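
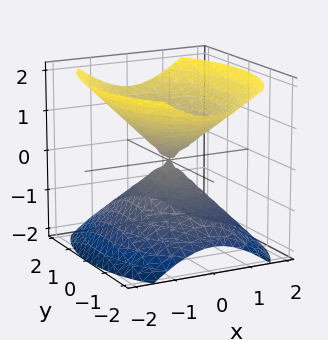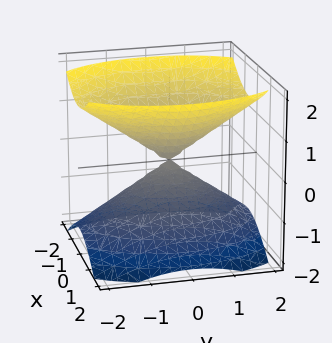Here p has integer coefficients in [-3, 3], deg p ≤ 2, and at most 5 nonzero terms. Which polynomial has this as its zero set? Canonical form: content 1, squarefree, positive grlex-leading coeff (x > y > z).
1. I count 2 distinct pieces. Treating them together as one polynomial.
2. Degree: a double cone through the origin; a quadric, so deg p = 2.
3. Symmetries: mirror symmetry x ↦ −x ⇒ only even powers of x; mirror symmetry y ↦ −y ⇒ only even powers of y; mirror symmetry z ↦ −z ⇒ only even powers of z.
4. Observable constraints: it crosses the z-axis at the gridline z = 0; one x-axis crossing is at x = 0.
5. Assembling these constraints gives the stated polynomial.

2*x^2 + y^2 - 2*z^2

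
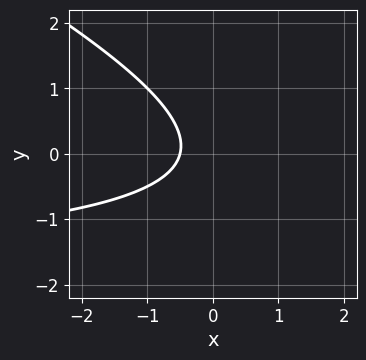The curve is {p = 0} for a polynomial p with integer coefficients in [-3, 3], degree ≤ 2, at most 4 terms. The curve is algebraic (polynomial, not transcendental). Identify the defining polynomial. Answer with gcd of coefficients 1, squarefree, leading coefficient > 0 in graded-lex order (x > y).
(a) Degree: the shape is more complex than any degree-1 curve, so deg p = 2.
(b) Observable constraints: it misses every integer gridline on the y-axis.
(c) The integer polynomial consistent with all of this is the stated p.

x*y + 2*y^2 + 2*x + 1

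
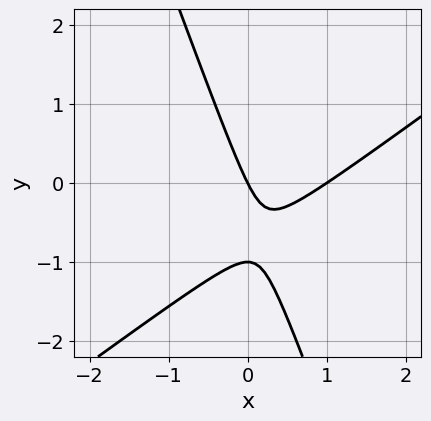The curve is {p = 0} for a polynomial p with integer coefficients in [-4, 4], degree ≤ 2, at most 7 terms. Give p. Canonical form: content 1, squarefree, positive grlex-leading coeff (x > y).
Degree: a generic line meets the curve in up to 2 points, so deg p = 2.
Checking where it meets the axes: the y-axis gridline crossings are at y ∈ {-1, 0}; the x-axis gridline crossings are at x ∈ {0, 1}.
Assembling these constraints gives the stated polynomial.

2*x^2 - 2*x*y - y^2 - 2*x - y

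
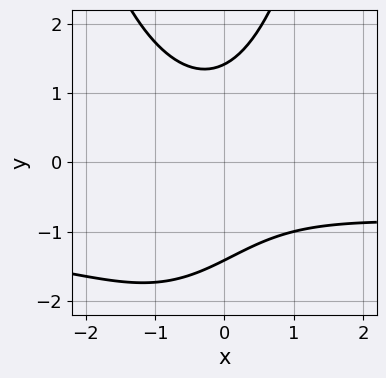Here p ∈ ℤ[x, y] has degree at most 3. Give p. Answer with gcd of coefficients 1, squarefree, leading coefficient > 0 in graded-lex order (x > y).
deg p = 3. The shape is more complex than any degree-2 curve.
Observable constraints: it misses every integer gridline on the x-axis.
Together with the visible shape, these determine p as stated.

x^2*y + x^2 + x*y - y^2 + 2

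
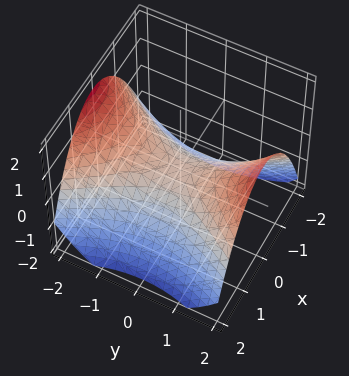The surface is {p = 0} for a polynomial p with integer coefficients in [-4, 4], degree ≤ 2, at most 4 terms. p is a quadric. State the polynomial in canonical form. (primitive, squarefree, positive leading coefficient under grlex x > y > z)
1. deg p = 2. A saddle surface; a quadric.
2. Symmetries: the y ↦ −y reflection is a symmetry, so y appears only in even powers; mirror symmetry x ↦ −x ⇒ only even powers of x.
3. Against the integer gridlines: it crosses the y-axis at the gridline y = 0; it crosses the x-axis at the gridline x = 0; one z-axis crossing is at z = 0.
4. The integer polynomial consistent with all of this is the stated p.

2*x^2 - y^2 + 3*z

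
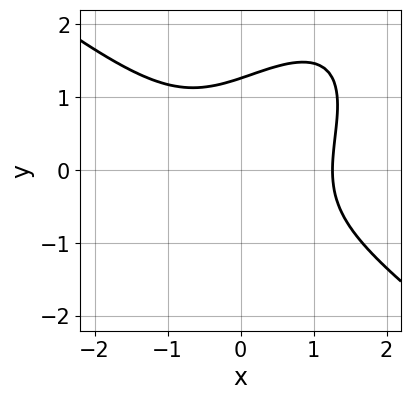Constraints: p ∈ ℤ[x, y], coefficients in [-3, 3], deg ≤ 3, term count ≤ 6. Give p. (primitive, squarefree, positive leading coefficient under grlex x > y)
x^3 - x*y^2 + y^3 - 2

(a) The degree is 3 — a generic line meets the curve in up to 3 points.
(b) Matching integer coefficients to the picture gives p.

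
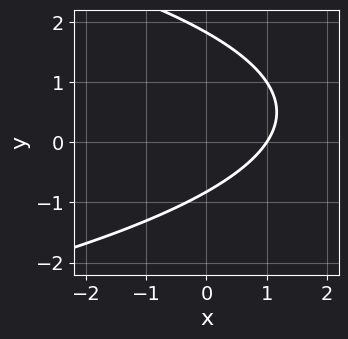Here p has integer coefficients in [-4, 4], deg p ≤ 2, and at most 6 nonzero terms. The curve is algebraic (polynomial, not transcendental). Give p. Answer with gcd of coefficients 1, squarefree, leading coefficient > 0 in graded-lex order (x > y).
2*y^2 + 3*x - 2*y - 3

1. The degree is 2 — no degree-1 curve has this shape.
2. From the axis intercepts and sections: it meets the x-axis at x = 1 (among the integer gridlines).
3. Together with the visible shape, these determine p as stated.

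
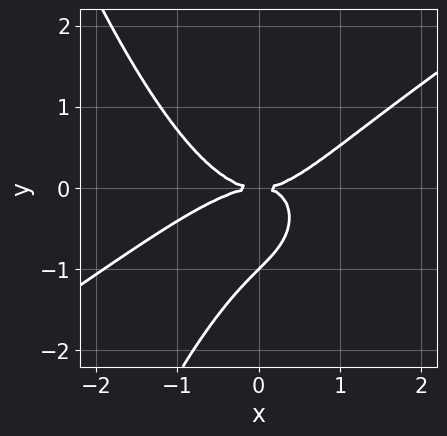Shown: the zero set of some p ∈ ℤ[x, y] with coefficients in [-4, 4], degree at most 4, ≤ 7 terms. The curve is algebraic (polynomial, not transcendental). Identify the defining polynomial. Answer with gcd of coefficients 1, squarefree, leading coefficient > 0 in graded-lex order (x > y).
2*x^4 - 3*x^3*y + 3*x*y^2 - 3*y^3 - 3*y^2

1. deg p = 4. The shape is more complex than any degree-3 curve.
2. Observable constraints: it crosses the x-axis at the gridline x = 0; the y-axis gridline crossings are at y ∈ {-1, 0}.
3. Matching integer coefficients to the picture gives p.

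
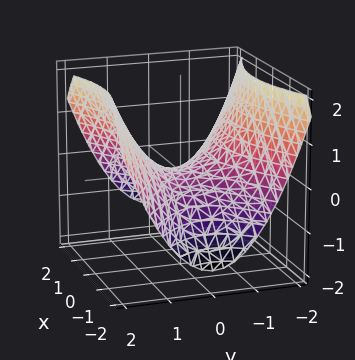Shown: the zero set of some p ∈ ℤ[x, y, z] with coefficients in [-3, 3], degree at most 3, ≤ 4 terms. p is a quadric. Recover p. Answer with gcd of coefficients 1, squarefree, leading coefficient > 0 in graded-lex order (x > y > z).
The degree is 2 — a saddle surface; a quadric.
Symmetries: it's symmetric under y → −y, forcing even powers of y; the x ↦ −x reflection is a symmetry, so x appears only in even powers.
Checking where it meets the axes: it meets the y-axis at y = 0 (among the integer gridlines); one x-axis crossing is at x = 0.
Fitting integer coefficients to these (and the overall shape) gives p.

x^2 - 2*y^2 + 3*z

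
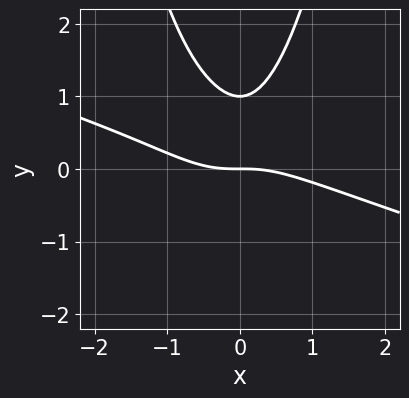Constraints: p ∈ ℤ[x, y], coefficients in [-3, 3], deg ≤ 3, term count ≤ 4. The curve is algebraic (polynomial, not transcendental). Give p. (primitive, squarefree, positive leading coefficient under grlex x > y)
(a) Degree: the shape is more complex than any degree-2 curve, so deg p = 3.
(b) Reading off the gridlines: among the integer gridlines, it crosses the y-axis at y ∈ {0, 1}; it meets the x-axis at x = 0 (among the integer gridlines).
(c) Assembling these constraints gives the stated polynomial.

x^3 + 3*x^2*y - 2*y^2 + 2*y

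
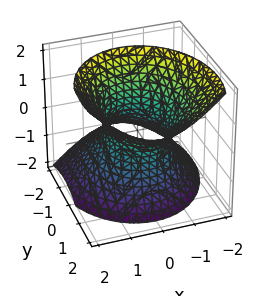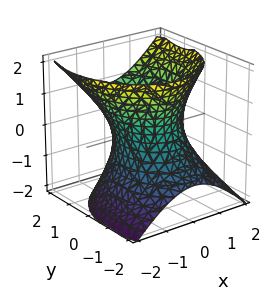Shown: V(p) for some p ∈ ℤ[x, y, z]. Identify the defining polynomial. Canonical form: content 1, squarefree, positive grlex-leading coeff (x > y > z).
3*x^2 + 2*y^2 - 2*y*z - 2*z^2 - 3

(a) Degree: no degree-1 surface has this shape, so deg p = 2.
(b) From the axis intercepts and sections: among the integer gridlines, it crosses the x-axis at x ∈ {-1, 1}; the surface avoids every integer z-axis point in the box.
(c) The integer polynomial consistent with all of this is the stated p.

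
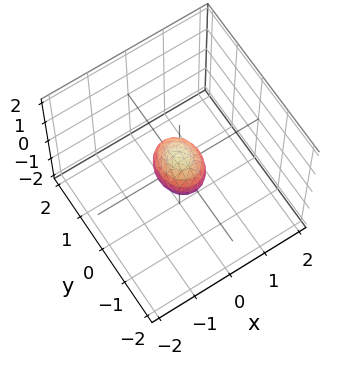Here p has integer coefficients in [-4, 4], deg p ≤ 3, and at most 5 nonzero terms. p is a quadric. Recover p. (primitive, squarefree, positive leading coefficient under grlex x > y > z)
1. deg p = 2. A closed, bounded, convex surface; a quadric.
2. Symmetries: mirror symmetry y ↦ −y ⇒ only even powers of y; the x ↦ −x reflection is a symmetry, so x appears only in even powers; the z ↦ −z reflection is a symmetry, so z appears only in even powers.
3. Putting this together gives p.

3*x^2 + 2*y^2 + 2*z^2 - 1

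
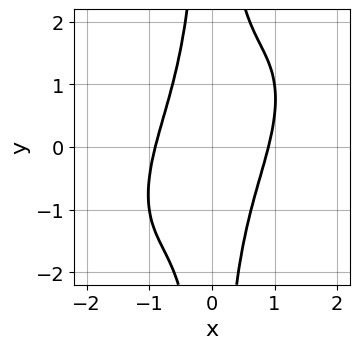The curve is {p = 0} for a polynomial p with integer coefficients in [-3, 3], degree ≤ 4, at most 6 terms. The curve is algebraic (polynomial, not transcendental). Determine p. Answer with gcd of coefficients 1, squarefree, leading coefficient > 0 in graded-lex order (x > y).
deg p = 4.
From the visible intercepts: no y-intercept at any integer in the box.
The integer polynomial consistent with all of this is the stated p.

3*x^4 - 3*x^3*y + 2*x^2*y^2 - 2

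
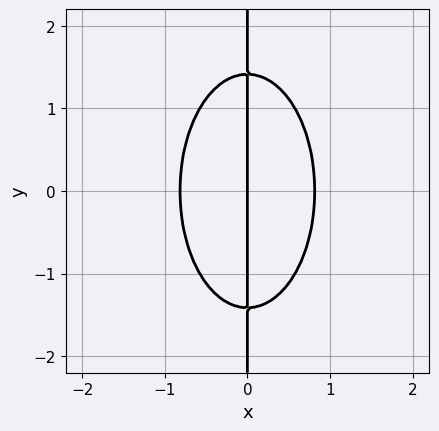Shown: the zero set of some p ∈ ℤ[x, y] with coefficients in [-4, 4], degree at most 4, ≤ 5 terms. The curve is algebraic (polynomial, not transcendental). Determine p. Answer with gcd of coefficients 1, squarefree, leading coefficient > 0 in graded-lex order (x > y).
3*x^3 + x*y^2 - 2*x

Degree: the shape is more complex than any degree-2 curve, so deg p = 3.
Symmetries: the y ↦ −y reflection is a symmetry, so y appears only in even powers.
Against the integer gridlines: the visible y-axis segment lies entirely on the curve; one x-axis crossing is at x = 0.
Fitting integer coefficients to these (and the overall shape) gives p.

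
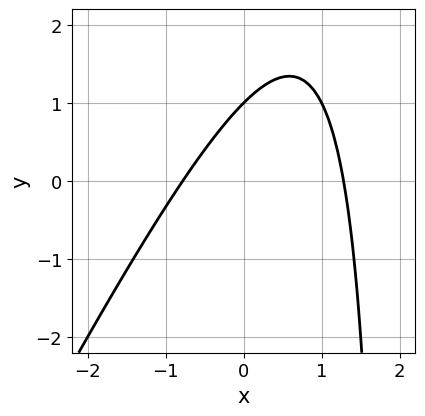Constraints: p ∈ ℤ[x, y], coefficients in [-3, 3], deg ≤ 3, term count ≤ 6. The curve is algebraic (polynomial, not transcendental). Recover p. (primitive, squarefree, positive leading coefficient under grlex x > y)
The degree is 2 — no degree-1 curve has this shape.
Reading off the gridlines: it meets the y-axis at y = 1 (among the integer gridlines).
These observations pin down the coefficients.

2*x^2 - x*y - x + 2*y - 2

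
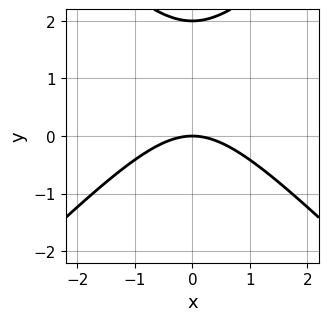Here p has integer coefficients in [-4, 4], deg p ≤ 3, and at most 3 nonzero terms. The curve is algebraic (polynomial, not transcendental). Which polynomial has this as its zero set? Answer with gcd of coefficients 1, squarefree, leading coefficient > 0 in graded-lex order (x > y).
1. Degree: a generic line meets the curve in up to 2 points, so deg p = 2.
2. Symmetries: the x ↦ −x reflection is a symmetry, so x appears only in even powers.
3. Against the integer gridlines: one x-axis crossing is at x = 0; the y-axis gridline crossings are at y ∈ {0, 2}.
4. The integer polynomial consistent with all of this is the stated p.

x^2 - y^2 + 2*y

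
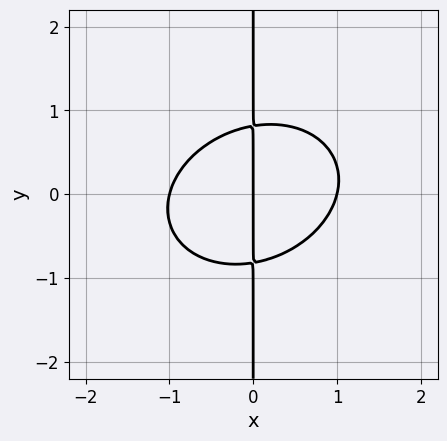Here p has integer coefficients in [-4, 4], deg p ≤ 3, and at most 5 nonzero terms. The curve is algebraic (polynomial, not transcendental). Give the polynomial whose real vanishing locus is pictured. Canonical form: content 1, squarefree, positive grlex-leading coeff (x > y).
2*x^3 - x^2*y + 3*x*y^2 - 2*x

(a) deg p = 3.
(b) From the visible intercepts: every point of the y-axis in the box is on the curve; among the integer gridlines, it crosses the x-axis at x ∈ {-1, 0, 1}.
(c) Fitting integer coefficients to these (and the overall shape) gives p.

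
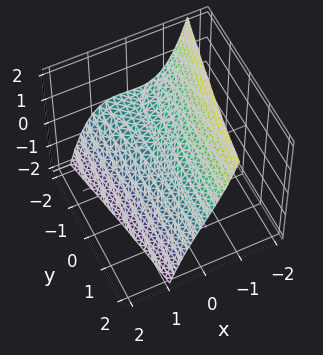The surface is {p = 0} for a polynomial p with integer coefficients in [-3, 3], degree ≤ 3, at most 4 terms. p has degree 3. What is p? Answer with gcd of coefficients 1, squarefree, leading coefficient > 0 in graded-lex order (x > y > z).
x^3 + x*y + 2*x + 2*z

(a) The degree is 3 — no degree-2 surface has this shape.
(b) Against the integer gridlines: every point of the y-axis in the box is on the surface; it meets the x-axis at x = 0 (among the integer gridlines).
(c) Together with the visible shape, these determine p as stated.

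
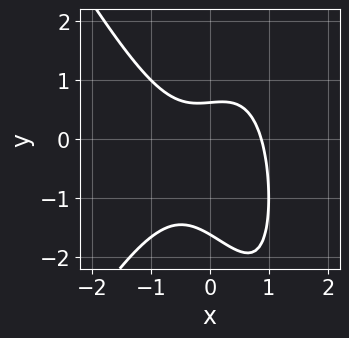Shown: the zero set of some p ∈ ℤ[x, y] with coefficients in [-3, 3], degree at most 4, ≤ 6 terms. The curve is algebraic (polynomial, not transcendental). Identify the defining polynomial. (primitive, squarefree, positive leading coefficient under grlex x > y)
1. deg p = 3. No degree-2 curve has this shape.
2. Solving for integer coefficients yields p as stated.

3*x^3 - x*y^2 + 2*y^2 + 2*y - 2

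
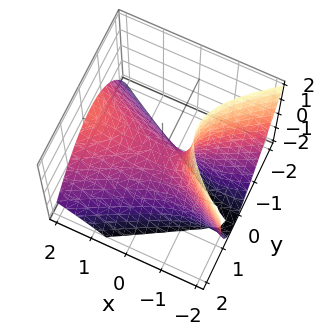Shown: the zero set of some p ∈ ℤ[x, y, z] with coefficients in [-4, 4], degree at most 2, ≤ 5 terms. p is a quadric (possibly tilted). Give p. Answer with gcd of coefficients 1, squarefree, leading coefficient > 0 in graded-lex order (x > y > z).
x^2 - 2*x*z - 3*y^2 - y*z - 2*z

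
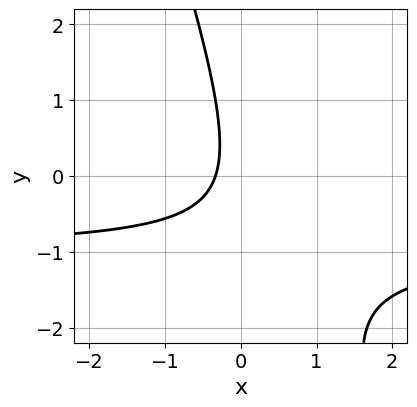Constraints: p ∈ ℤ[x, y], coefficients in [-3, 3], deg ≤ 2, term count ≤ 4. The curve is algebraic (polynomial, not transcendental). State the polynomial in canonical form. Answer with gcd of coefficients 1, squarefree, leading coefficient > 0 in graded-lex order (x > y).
(a) Degree: no degree-1 curve has this shape, so deg p = 2.
(b) From the visible intercepts: it misses every integer gridline on the y-axis.
(c) Together with the visible shape, these determine p as stated.

3*x*y + y^2 + 3*x + 1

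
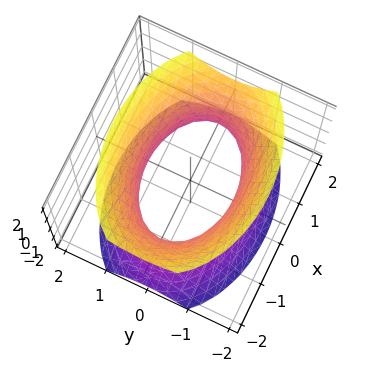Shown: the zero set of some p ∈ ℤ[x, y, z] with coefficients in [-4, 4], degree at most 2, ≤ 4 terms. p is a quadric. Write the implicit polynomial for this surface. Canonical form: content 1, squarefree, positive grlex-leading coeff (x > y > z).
x^2 + 2*y^2 - z^2 - 2

deg p = 2. One connected sheet with a waist; a quadric.
Symmetries: it's symmetric under y → −y, forcing even powers of y; mirror symmetry x ↦ −x ⇒ only even powers of x; mirror symmetry z ↦ −z ⇒ only even powers of z.
Observable constraints: it misses every integer gridline on the z-axis; among the integer gridlines, it crosses the y-axis at y ∈ {-1, 1}.
Fitting integer coefficients to these (and the overall shape) gives p.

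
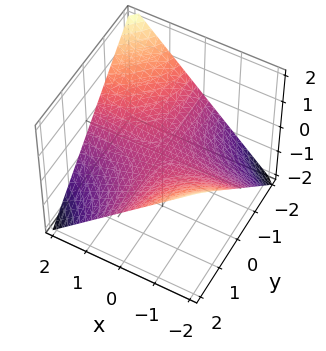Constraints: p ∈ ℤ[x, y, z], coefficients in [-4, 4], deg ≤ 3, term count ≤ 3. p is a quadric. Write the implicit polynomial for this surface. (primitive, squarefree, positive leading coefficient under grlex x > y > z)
x*y + 2*z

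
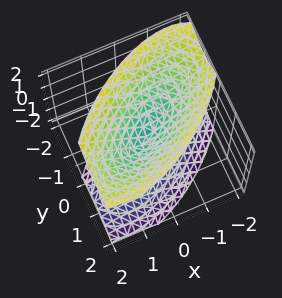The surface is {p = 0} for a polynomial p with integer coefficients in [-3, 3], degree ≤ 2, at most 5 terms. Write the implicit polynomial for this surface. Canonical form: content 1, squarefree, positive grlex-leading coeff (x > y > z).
2*x^2 - 3*x*y + 3*y^2 - 2*z^2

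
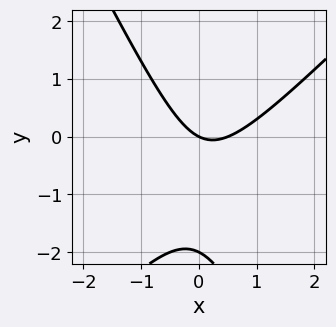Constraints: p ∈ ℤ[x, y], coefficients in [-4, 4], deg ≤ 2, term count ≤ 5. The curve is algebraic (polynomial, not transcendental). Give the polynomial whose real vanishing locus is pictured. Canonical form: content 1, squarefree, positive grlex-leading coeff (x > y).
2*x^2 - x*y - y^2 - x - 2*y

First, deg p = 2. No degree-1 curve has this shape.
Then, against the integer gridlines: it crosses the x-axis at the gridline x = 0; among the integer gridlines, it crosses the y-axis at y ∈ {-2, 0}.
Finally, together with the visible shape, these determine p as stated.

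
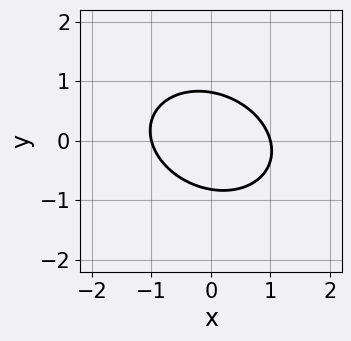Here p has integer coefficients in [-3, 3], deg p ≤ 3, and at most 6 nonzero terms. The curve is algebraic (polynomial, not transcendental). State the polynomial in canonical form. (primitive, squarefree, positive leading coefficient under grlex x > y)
2*x^2 + x*y + 3*y^2 - 2

1. Degree: no degree-1 curve has this shape, so deg p = 2.
2. Checking where it meets the axes: the x-axis gridline crossings are at x ∈ {-1, 1}.
3. The integer polynomial consistent with all of this is the stated p.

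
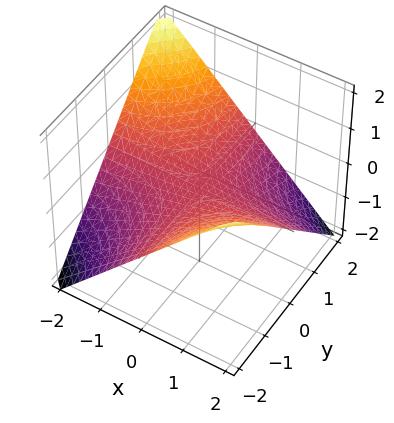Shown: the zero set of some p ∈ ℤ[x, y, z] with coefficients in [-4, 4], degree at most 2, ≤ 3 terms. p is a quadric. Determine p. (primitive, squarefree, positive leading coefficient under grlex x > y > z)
Degree: a saddle surface; a quadric, so deg p = 2.
Against the integer gridlines: the visible y-axis segment lies entirely on the surface; every point of the x-axis in the box is on the surface.
These observations pin down the coefficients.

x*y + 2*z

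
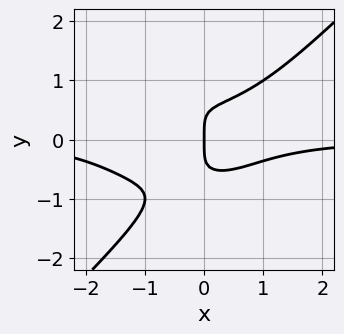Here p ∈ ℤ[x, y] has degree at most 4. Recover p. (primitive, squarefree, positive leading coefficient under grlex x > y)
x^3*y - y^4 + x^2*y - 2*x*y^2 + x

(a) deg p = 4.
(b) From the axis intercepts and sections: one x-axis crossing is at x = 0; it meets the y-axis at y = 0 (among the integer gridlines).
(c) The integer polynomial consistent with all of this is the stated p.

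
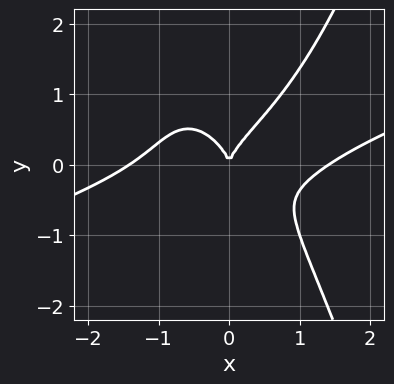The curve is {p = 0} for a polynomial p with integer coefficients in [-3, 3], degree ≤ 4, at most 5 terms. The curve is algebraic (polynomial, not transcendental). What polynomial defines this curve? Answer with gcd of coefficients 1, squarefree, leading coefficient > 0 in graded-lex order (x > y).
x^4 - 3*x^3*y + 2*y^3 - 2*x^2

First, degree: a generic line meets the curve in up to 4 points, so deg p = 4.
Next, observable constraints: it meets the x-axis at x = 0 (among the integer gridlines); one y-axis crossing is at y = 0.
Finally, matching integer coefficients to the picture gives p.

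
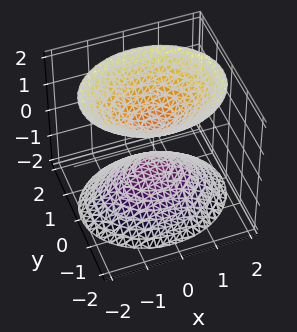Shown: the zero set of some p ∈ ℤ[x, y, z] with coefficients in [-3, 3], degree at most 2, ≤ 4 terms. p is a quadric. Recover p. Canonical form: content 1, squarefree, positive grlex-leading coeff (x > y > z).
2*x^2 + 3*y^2 - 2*z^2 + 1

First, there are 2 components.
Then, deg p = 2.
Next, symmetries: the y ↦ −y reflection is a symmetry, so y appears only in even powers; it's symmetric under z → −z, forcing even powers of z; mirror symmetry x ↦ −x ⇒ only even powers of x.
Then, reading off the gridlines: no x-intercept at any integer in the box; no y-intercept at any integer in the box.
Finally, fitting integer coefficients to these (and the overall shape) gives p.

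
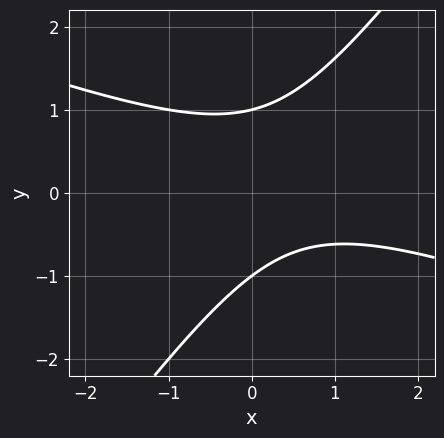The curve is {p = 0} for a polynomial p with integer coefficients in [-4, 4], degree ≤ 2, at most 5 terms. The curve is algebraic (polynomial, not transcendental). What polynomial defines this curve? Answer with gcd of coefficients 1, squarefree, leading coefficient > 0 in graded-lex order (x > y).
1. Degree: no degree-1 curve has this shape, so deg p = 2.
2. From the axis intercepts and sections: among the integer gridlines, it crosses the y-axis at y ∈ {-1, 1}; the curve avoids every integer x-axis point in the box.
3. Fitting integer coefficients to these (and the overall shape) gives p.

x^2 + 2*x*y - 2*y^2 - x + 2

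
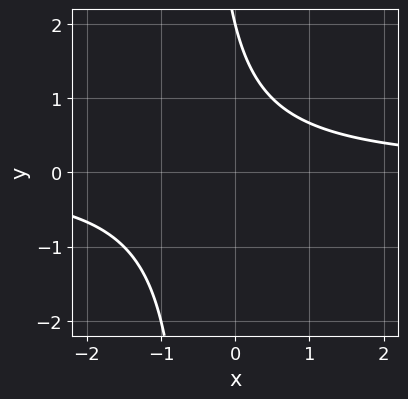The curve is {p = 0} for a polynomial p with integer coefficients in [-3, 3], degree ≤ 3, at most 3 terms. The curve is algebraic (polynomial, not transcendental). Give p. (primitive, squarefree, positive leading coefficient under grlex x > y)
2*x*y + y - 2

Degree: a generic line meets the curve in up to 2 points, so deg p = 2.
Observable constraints: the curve avoids every integer x-axis point in the box; one y-axis crossing is at y = 2.
The integer polynomial consistent with all of this is the stated p.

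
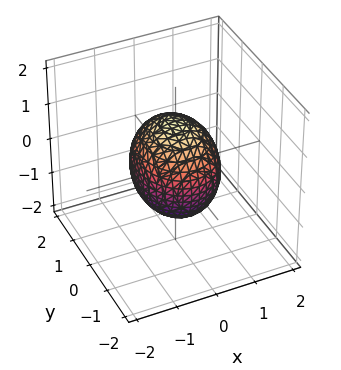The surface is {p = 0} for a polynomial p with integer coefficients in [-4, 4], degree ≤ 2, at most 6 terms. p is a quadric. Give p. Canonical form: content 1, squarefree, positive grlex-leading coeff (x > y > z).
(a) The degree is 2 — a closed, bounded, convex surface; a quadric.
(b) Symmetries: it's symmetric under y → −y, forcing even powers of y; the x ↦ −x reflection is a symmetry, so x appears only in even powers; mirror symmetry z ↦ −z ⇒ only even powers of z.
(c) From the axis intercepts and sections: among the integer gridlines, it crosses the x-axis at x ∈ {-1, 1}.
(d) The integer polynomial consistent with all of this is the stated p.

3*x^2 + 2*y^2 + 2*z^2 - 3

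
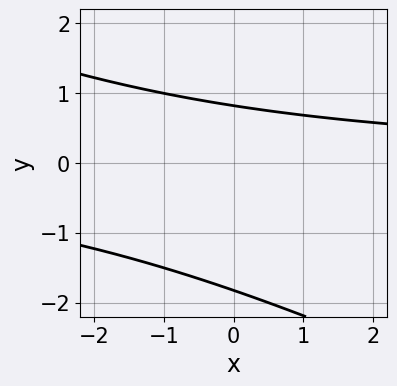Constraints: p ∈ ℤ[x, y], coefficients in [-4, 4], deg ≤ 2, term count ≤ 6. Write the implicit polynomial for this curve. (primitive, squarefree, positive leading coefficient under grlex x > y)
x*y + 2*y^2 + 2*y - 3

1. deg p = 2. A generic line meets the curve in up to 2 points.
2. Checking where it meets the axes: it misses every integer gridline on the x-axis.
3. These observations pin down the coefficients.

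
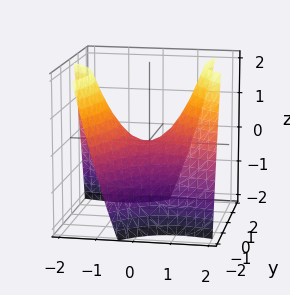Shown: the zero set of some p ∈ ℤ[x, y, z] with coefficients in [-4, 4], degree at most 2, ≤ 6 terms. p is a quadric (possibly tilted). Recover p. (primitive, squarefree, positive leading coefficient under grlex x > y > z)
deg p = 2. A generic line meets the surface in up to 2 points.
From the axis intercepts and sections: it crosses the y-axis at the gridline y = 0; it meets the x-axis at x = 0 (among the integer gridlines); it crosses the z-axis at the gridline z = 0.
The integer polynomial consistent with all of this is the stated p.

2*x^2 + 3*x*y - 2*y^2 - 3*z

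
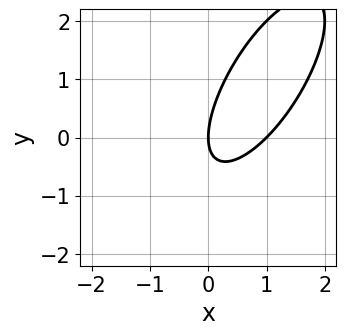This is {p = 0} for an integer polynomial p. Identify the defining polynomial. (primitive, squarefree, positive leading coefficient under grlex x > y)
1. deg p = 2. No degree-1 curve has this shape.
2. Checking where it meets the axes: the x-axis gridline crossings are at x ∈ {0, 1}; one y-axis crossing is at y = 0.
3. Matching integer coefficients to the picture gives p.

2*x^2 - 2*x*y + y^2 - 2*x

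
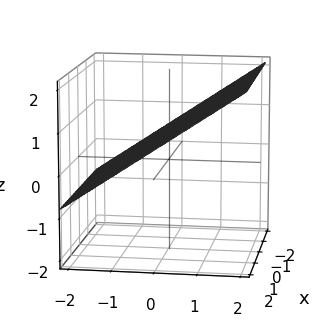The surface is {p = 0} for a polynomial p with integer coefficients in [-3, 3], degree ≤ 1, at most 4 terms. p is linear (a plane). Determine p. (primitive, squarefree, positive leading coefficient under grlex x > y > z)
1. The degree is 1 — every cross-section is a straight line — this is a plane.
2. Reading off the gridlines: one y-axis crossing is at y = -1; the surface avoids every integer x-axis point in the box.
3. Solving for integer coefficients yields p as stated.

2*y - 3*z + 2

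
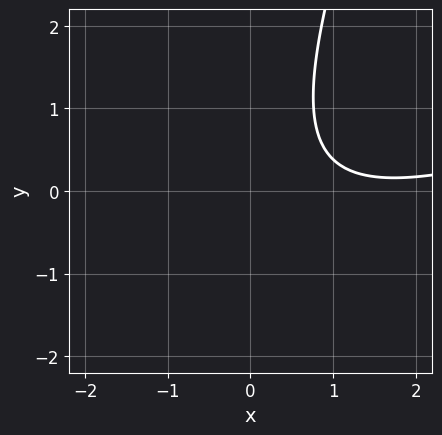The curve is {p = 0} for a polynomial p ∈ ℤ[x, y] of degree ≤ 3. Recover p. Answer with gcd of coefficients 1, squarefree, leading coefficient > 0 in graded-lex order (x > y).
x^2 - 3*x*y + y^2 - 3*x + 3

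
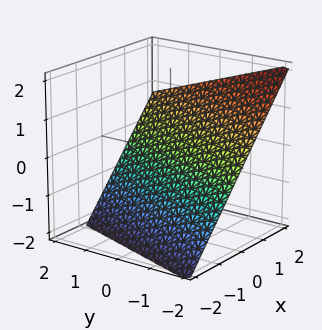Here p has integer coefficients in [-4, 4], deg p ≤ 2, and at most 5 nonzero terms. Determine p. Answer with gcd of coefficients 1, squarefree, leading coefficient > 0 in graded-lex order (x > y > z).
3*x - y - 3*z - 2

(a) deg p = 1.
(b) Against the integer gridlines: it meets the y-axis at y = -2 (among the integer gridlines).
(c) Assembling these constraints gives the stated polynomial.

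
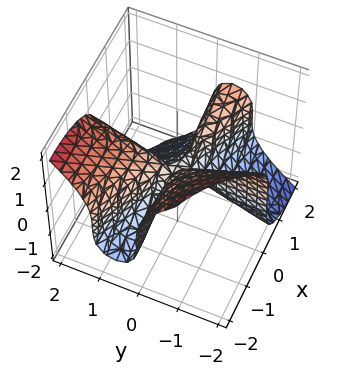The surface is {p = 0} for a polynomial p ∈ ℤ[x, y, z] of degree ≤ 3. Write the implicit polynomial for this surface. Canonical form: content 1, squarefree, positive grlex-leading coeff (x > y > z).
Degree: no degree-2 surface has this shape, so deg p = 3.
Checking where it meets the axes: it crosses the z-axis at the gridline z = 0; every point of the y-axis in the box is on the surface; every point of the x-axis in the box is on the surface.
Fitting integer coefficients to these (and the overall shape) gives p.

x^2*y + 2*x*y^2 + z^3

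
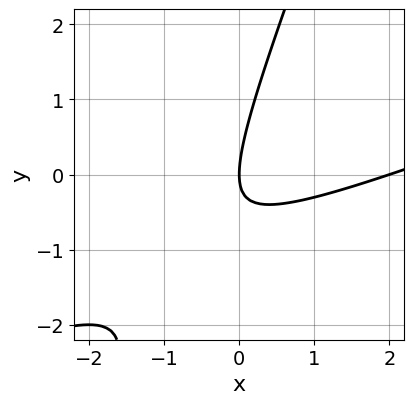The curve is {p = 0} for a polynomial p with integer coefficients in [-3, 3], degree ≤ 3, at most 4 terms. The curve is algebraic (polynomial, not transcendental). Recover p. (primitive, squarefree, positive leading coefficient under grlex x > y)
(a) Degree: no degree-1 curve has this shape, so deg p = 2.
(b) From the axis intercepts and sections: one y-axis crossing is at y = 0; among the integer gridlines, it crosses the x-axis at x ∈ {0, 2}.
(c) Matching integer coefficients to the picture gives p.

x^2 - 3*x*y + y^2 - 2*x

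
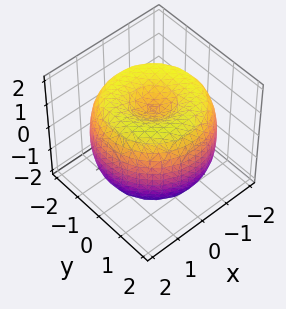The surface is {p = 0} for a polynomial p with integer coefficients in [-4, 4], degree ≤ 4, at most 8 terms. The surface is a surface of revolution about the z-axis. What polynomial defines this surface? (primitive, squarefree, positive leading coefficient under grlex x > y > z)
1. deg p = 4. A generic line meets the surface in up to 4 points.
2. Symmetry: the surface is invariant under rotation about z: p = q(x² + y², z).
3. Reading off the gridlines: among the integer gridlines, it crosses the z-axis at z ∈ {-1, 1}; a circular section at z = -1 has radius between 1 and 2.
4. Together with the visible shape, these determine p as stated.

x^4 + 2*x^2*y^2 + y^4 - 3*x^2 - 3*y^2 + 2*z^2 - 2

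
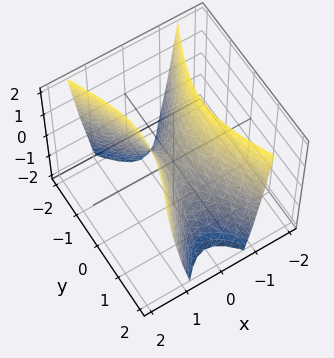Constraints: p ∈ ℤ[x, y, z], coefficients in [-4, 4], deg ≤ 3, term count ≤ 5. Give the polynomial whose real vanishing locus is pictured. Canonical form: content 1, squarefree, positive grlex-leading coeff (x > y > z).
The degree is 2 — a hyperbolic paraboloid; a quadric.
Symmetries: the y ↦ −y reflection is a symmetry, so y appears only in even powers; the x ↦ −x reflection is a symmetry, so x appears only in even powers.
Observable constraints: one x-axis crossing is at x = 0; it meets the z-axis at z = 0 (among the integer gridlines).
Solving for integer coefficients yields p as stated.

3*x^2 - y^2 - z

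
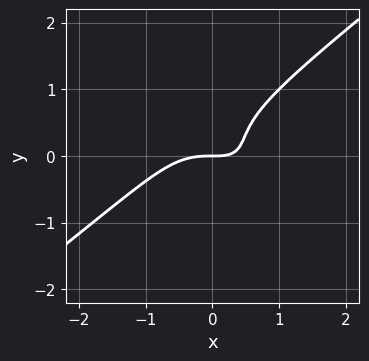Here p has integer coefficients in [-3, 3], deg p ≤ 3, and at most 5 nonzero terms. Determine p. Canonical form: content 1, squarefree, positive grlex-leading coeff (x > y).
x^3 - 2*y^3 + x*y + y^2 - y

(a) The degree is 3 — no degree-2 curve has this shape.
(b) Observable constraints: one x-axis crossing is at x = 0; it crosses the y-axis at the gridline y = 0.
(c) Putting this together gives p.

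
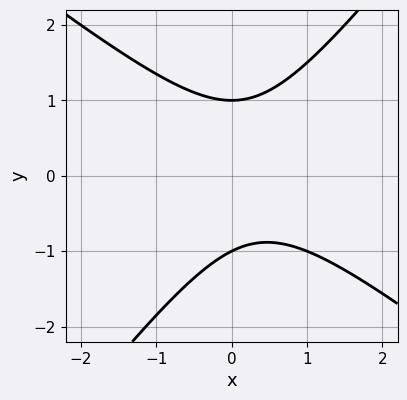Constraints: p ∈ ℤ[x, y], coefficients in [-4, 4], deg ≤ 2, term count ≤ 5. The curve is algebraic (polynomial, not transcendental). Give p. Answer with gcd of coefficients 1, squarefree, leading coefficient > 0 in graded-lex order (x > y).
2*x^2 + x*y - 2*y^2 - x + 2

1. The degree is 2 — no degree-1 curve has this shape.
2. Reading off the gridlines: the y-axis gridline crossings are at y ∈ {-1, 1}; the curve avoids every integer x-axis point in the box.
3. Assembling these constraints gives the stated polynomial.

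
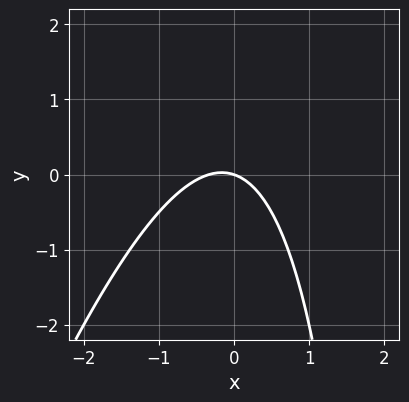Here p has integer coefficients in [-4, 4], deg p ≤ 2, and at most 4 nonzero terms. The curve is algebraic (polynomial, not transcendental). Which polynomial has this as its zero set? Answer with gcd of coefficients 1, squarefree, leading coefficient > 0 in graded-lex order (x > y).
3*x^2 - x*y + x + 3*y

The degree is 2 — no degree-1 curve has this shape.
From the visible intercepts: it meets the y-axis at y = 0 (among the integer gridlines); it crosses the x-axis at the gridline x = 0.
Assembling these constraints gives the stated polynomial.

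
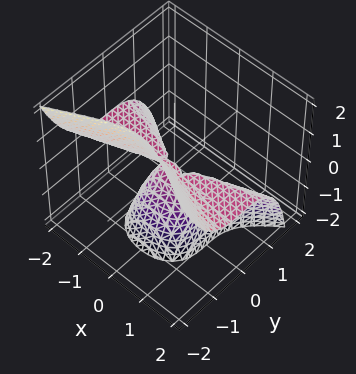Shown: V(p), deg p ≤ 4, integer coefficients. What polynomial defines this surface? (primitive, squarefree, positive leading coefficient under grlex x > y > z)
2*x^2*z + 3*y^3 + z^2

1. deg p = 3. The shape is more complex than any degree-2 surface.
2. Observable constraints: the visible x-axis segment lies entirely on the surface; it crosses the y-axis at the gridline y = 0; one z-axis crossing is at z = 0.
3. The integer polynomial consistent with all of this is the stated p.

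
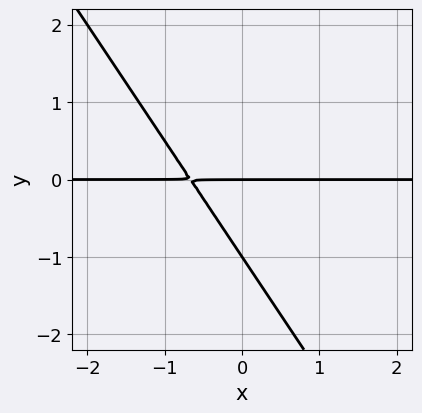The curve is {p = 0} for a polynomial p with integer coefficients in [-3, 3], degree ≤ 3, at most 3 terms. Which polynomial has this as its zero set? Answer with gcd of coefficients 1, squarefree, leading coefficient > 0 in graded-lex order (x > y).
First, the degree is 2 — a generic line meets the curve in up to 2 points.
Next, observable constraints: every point of the x-axis in the box is on the curve; the y-axis gridline crossings are at y ∈ {-1, 0}.
Finally, these observations pin down the coefficients.

3*x*y + 2*y^2 + 2*y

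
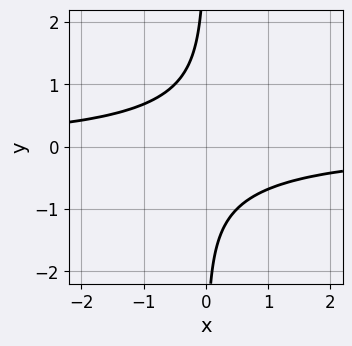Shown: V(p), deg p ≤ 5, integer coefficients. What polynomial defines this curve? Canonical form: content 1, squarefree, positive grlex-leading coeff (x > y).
x*y^3 + x*y + 1

1. deg p = 4. The shape is more complex than any degree-3 curve.
2. Checking where it meets the axes: it misses every integer gridline on the y-axis; the curve avoids every integer x-axis point in the box.
3. The integer polynomial consistent with all of this is the stated p.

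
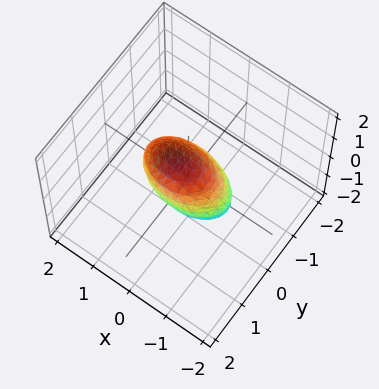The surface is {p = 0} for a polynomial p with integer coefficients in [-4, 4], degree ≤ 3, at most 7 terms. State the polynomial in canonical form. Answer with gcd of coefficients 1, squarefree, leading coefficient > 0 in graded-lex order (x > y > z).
(a) The degree is 2 — the shape is more complex than any degree-1 surface.
(b) From the axis intercepts and sections: the x-axis gridline crossings are at x ∈ {-1, 1}.
(c) Solving for integer coefficients yields p as stated.

x^2 - x*z + 2*y^2 + 2*z^2 - 1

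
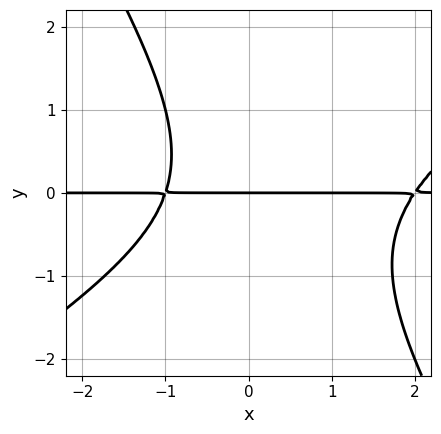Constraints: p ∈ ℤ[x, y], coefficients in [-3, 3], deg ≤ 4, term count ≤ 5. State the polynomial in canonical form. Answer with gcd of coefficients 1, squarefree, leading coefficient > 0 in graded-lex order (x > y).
deg p = 3.
Against the integer gridlines: it crosses the y-axis at the gridline y = 0; every point of the x-axis in the box is on the curve.
Solving for integer coefficients yields p as stated.

x^2*y - x*y^2 - y^3 - x*y - 2*y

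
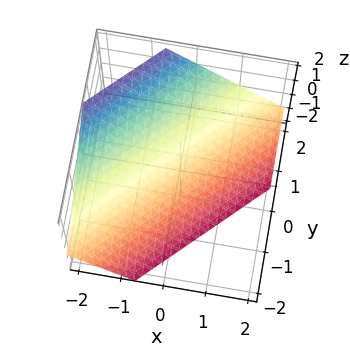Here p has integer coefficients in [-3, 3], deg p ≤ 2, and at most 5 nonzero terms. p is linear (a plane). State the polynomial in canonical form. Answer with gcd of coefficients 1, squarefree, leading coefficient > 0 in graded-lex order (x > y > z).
The degree is 1 — every cross-section is a straight line — this is a plane.
Matching integer coefficients to the picture gives p.

3*x - 3*y + 3*z + 2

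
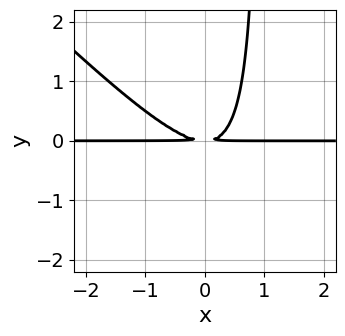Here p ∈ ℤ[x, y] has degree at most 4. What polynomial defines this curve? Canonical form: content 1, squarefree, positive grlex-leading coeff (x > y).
1. The degree is 3 — a generic line meets the curve in up to 3 points.
2. From the axis intercepts and sections: the visible x-axis segment lies entirely on the curve.
3. Putting this together gives p.

x^2*y + x*y^2 - y^2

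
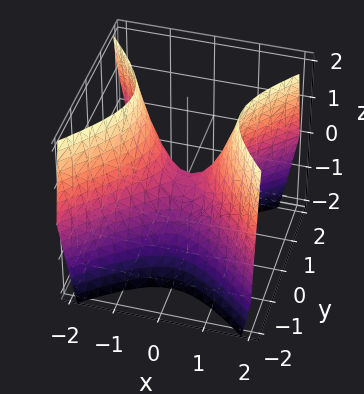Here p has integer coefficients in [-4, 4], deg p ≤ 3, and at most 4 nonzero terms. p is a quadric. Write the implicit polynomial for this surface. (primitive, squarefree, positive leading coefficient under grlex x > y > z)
3*x^2 - 3*y^2 - 2*z

Degree: a hyperbolic paraboloid; a quadric, so deg p = 2.
Symmetries: the y ↦ −y reflection is a symmetry, so y appears only in even powers; it's symmetric under x → −x, forcing even powers of x.
Observable constraints: it meets the y-axis at y = 0 (among the integer gridlines); one x-axis crossing is at x = 0.
Fitting integer coefficients to these (and the overall shape) gives p.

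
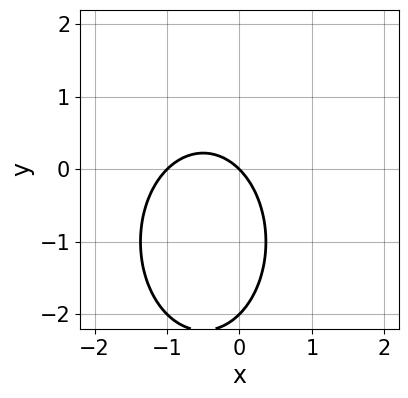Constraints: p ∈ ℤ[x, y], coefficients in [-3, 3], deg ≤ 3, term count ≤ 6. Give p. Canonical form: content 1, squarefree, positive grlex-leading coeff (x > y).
2*x^2 + y^2 + 2*x + 2*y

The degree is 2 — the shape is more complex than any degree-1 curve.
Reading off the gridlines: the y-axis gridline crossings are at y ∈ {-2, 0}; the x-axis gridline crossings are at x ∈ {-1, 0}.
The integer polynomial consistent with all of this is the stated p.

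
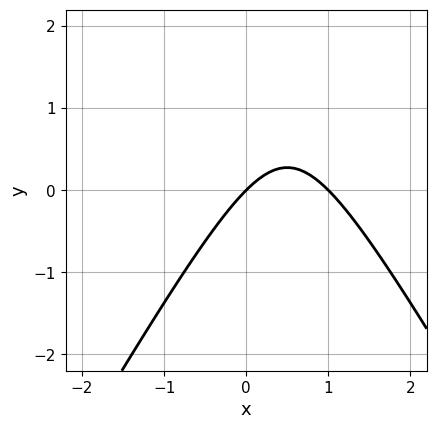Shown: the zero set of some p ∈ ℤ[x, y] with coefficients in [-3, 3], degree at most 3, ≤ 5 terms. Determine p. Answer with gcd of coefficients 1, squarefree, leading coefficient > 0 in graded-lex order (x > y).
Degree: a generic line meets the curve in up to 2 points, so deg p = 2.
Observable constraints: the x-axis gridline crossings are at x ∈ {0, 1}; it crosses the y-axis at the gridline y = 0.
Solving for integer coefficients yields p as stated.

3*x^2 - y^2 - 3*x + 3*y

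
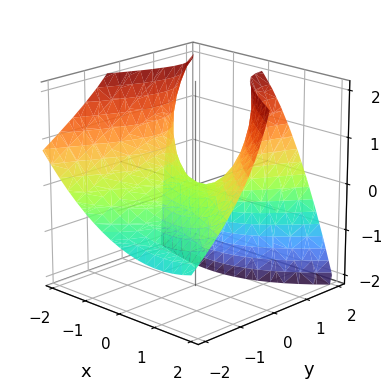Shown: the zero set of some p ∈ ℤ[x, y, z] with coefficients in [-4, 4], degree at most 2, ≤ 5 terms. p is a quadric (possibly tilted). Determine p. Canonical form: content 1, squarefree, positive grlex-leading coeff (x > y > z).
(a) Degree: no degree-1 surface has this shape, so deg p = 2.
(b) Reading off the gridlines: it crosses the x-axis at the gridline x = 0; one z-axis crossing is at z = 0.
(c) Solving for integer coefficients yields p as stated.

x^2 + x*y - y^2 + 2*y*z - 2*z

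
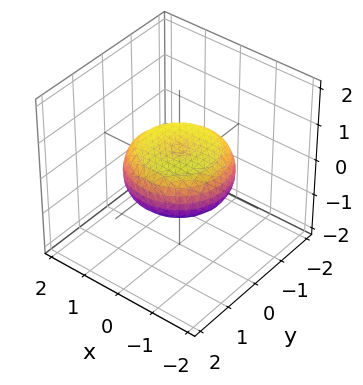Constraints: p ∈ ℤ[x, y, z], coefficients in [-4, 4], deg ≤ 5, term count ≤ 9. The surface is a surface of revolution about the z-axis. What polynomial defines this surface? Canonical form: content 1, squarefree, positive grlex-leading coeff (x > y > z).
First, deg p = 4. A generic line meets the surface in up to 4 points.
Next, symmetry: every cross-section ⟂ z is a circle, so x, y appear only via x² + y².
Next, observable constraints: a circular section at z = 0 has radius between 1 and 2.
Finally, matching integer coefficients to the picture gives p.

x^4 + 2*x^2*y^2 + y^4 - x^2 - y^2 + 3*z^2 - 1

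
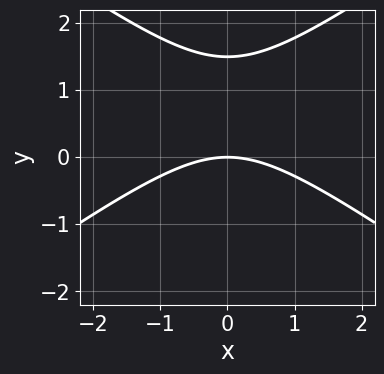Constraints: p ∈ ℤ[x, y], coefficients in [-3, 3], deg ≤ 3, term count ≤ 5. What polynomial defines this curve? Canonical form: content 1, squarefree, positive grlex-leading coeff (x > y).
1. The degree is 2 — the shape is more complex than any degree-1 curve.
2. Symmetries: mirror symmetry x ↦ −x ⇒ only even powers of x.
3. Against the integer gridlines: it meets the y-axis at y = 0 (among the integer gridlines); it meets the x-axis at x = 0 (among the integer gridlines).
4. Together with the visible shape, these determine p as stated.

x^2 - 2*y^2 + 3*y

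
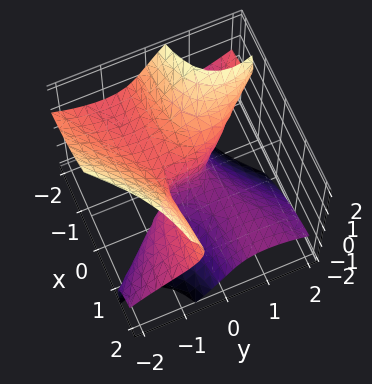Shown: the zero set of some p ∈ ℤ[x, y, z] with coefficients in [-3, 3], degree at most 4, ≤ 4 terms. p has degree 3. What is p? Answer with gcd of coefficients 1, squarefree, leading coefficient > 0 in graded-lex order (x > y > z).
3*x*y*z + y^3 + z^3 + x

(a) The degree is 3 — no degree-2 surface has this shape.
(b) From the axis intercepts and sections: it meets the z-axis at z = 0 (among the integer gridlines); it crosses the x-axis at the gridline x = 0.
(c) Together with the visible shape, these determine p as stated.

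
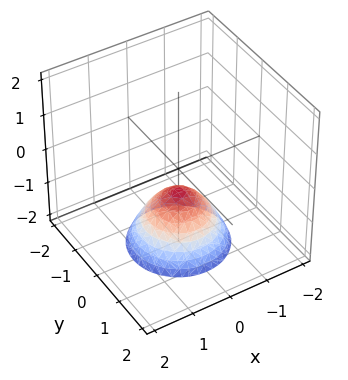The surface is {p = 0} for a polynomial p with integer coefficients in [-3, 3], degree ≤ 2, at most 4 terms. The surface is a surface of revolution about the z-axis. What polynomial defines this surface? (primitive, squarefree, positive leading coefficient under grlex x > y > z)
3*x^2 + 3*y^2 + 3*z + 2

(a) The degree is 2 — no degree-1 surface has this shape.
(b) Symmetries: rotational symmetry about the z-axis ⇒ p depends on x, y only through x² + y².
(c) Checking where it meets the axes: a circular section at z = -2 has radius between 1 and 2; no x-intercept at any integer in the box; no y-intercept at any integer in the box.
(d) Assembling these constraints gives the stated polynomial.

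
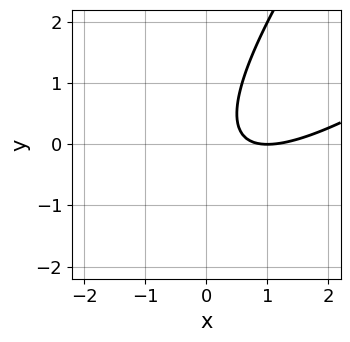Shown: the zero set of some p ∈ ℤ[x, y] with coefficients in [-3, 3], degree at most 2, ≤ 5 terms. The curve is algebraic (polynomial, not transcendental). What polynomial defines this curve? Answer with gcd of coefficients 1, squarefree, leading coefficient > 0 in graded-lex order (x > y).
x^2 - 2*x*y + y^2 - 2*x + 1

deg p = 2.
Reading off the gridlines: one x-axis crossing is at x = 1; it misses every integer gridline on the y-axis.
Fitting integer coefficients to these (and the overall shape) gives p.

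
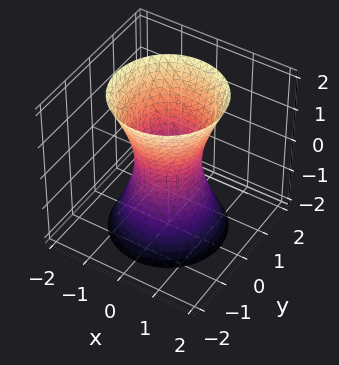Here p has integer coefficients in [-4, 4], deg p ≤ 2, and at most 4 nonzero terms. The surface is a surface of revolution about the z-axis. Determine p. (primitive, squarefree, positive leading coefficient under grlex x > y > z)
3*x^2 + 3*y^2 - z^2 - 2

(a) Degree: no degree-1 surface has this shape, so deg p = 2.
(b) Symmetries: the surface is invariant under rotation about z: p = q(x² + y², z).
(c) Against the integer gridlines: a circular section at z = 1 has radius exactly 1; it misses every integer gridline on the z-axis.
(d) Putting this together gives p.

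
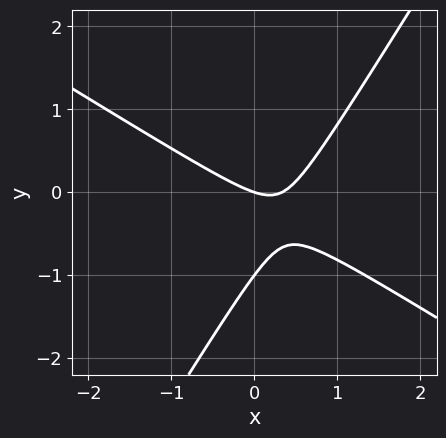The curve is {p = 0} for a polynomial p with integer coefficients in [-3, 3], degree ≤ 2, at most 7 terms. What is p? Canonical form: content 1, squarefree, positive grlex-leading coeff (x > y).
3*x^2 + 3*x*y - 3*y^2 - x - 3*y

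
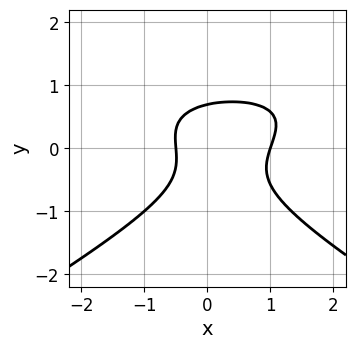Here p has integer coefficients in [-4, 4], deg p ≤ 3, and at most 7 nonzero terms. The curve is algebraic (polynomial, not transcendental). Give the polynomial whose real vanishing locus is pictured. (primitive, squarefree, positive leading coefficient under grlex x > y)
Degree: a generic line meets the curve in up to 3 points, so deg p = 3.
Reading off the gridlines: it crosses the x-axis at the gridline x = 1.
Fitting integer coefficients to these (and the overall shape) gives p.

x^2*y - 3*y^3 - 2*x^2 + x + 1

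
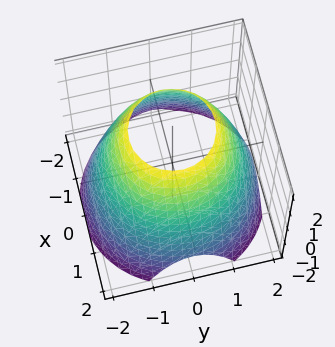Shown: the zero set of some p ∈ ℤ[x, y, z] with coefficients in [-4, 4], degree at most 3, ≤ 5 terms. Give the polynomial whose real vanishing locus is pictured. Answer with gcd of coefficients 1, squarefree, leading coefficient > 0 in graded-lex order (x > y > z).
x^2 + y^2 + z - 3

First, deg p = 2.
Then, symmetries: the z-axis is an axis of rotation, so x and y enter only as x² + y².
Next, from the visible intercepts: a circular section at z = 0 has radius between 1 and 2; no z-intercept at any integer in the box.
Finally, fitting integer coefficients to these (and the overall shape) gives p.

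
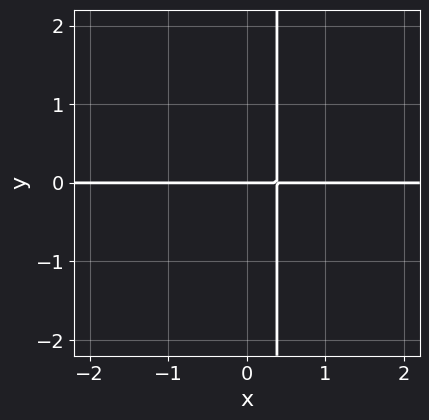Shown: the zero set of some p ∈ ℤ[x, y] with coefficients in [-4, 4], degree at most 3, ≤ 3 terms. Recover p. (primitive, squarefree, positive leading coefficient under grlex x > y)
x^2*y - 3*x*y + y

The degree is 3 — no degree-2 curve has this shape.
Reading off the gridlines: it meets the y-axis at y = 0 (among the integer gridlines); every point of the x-axis in the box is on the curve.
Assembling these constraints gives the stated polynomial.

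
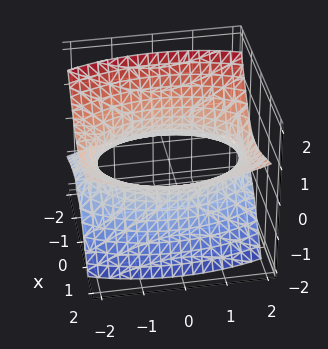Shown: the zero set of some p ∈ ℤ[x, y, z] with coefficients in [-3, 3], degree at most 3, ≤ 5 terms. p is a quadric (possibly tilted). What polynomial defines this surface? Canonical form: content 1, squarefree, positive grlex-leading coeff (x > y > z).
2*x^2 - 3*x*z + y^2 - 3*z^2 - 3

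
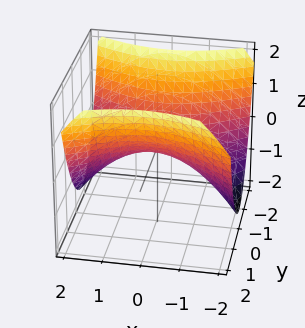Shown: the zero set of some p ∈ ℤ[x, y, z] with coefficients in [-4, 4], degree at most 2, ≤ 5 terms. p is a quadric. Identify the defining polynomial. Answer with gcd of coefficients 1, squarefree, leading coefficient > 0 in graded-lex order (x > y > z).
x^2 - 2*y^2 + 3*z

First, deg p = 2. A saddle surface; a quadric.
Next, symmetries: mirror symmetry y ↦ −y ⇒ only even powers of y; the x ↦ −x reflection is a symmetry, so x appears only in even powers.
Then, checking where it meets the axes: it meets the x-axis at x = 0 (among the integer gridlines); one y-axis crossing is at y = 0.
Finally, these observations pin down the coefficients.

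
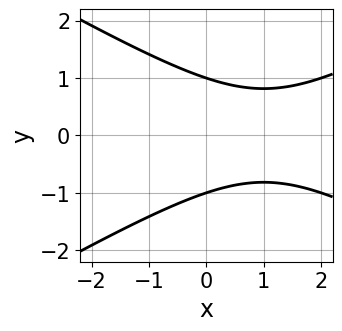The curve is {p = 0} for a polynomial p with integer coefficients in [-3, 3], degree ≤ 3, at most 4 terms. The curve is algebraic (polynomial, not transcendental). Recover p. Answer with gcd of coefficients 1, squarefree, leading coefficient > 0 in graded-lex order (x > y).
x^2 - 3*y^2 - 2*x + 3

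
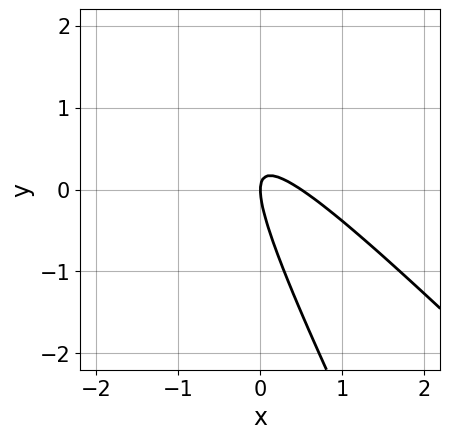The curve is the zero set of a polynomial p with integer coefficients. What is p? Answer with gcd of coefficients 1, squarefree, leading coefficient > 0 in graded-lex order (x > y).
Degree: a generic line meets the curve in up to 2 points, so deg p = 2.
Against the integer gridlines: one x-axis crossing is at x = 0; one y-axis crossing is at y = 0.
The integer polynomial consistent with all of this is the stated p.

2*x^2 + 3*x*y + y^2 - x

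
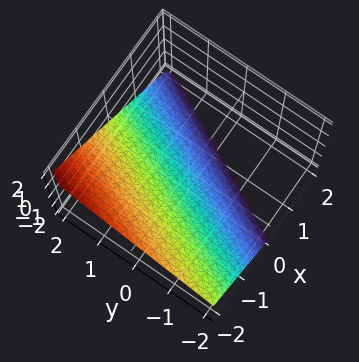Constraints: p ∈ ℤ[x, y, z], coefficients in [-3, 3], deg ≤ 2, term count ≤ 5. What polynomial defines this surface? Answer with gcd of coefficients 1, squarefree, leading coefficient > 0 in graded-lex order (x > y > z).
First, degree: the surface is flat (a plane), so deg p = 1.
Next, observable constraints: it meets the y-axis at y = 2 (among the integer gridlines); it meets the z-axis at z = -1 (among the integer gridlines); it meets the x-axis at x = -1 (among the integer gridlines).
Finally, solving for integer coefficients yields p as stated.

2*x - y + 2*z + 2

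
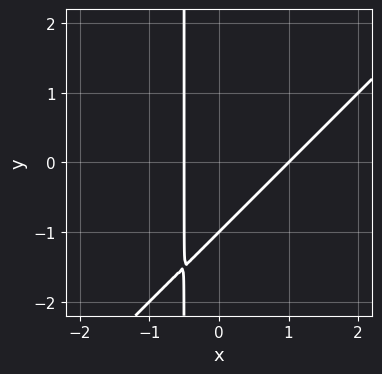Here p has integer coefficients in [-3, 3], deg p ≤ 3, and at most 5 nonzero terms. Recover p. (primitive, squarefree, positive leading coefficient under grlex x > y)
2*x^2 - 2*x*y - x - y - 1

(a) The degree is 2 — a generic line meets the curve in up to 2 points.
(b) Checking where it meets the axes: it meets the y-axis at y = -1 (among the integer gridlines); one x-axis crossing is at x = 1.
(c) Assembling these constraints gives the stated polynomial.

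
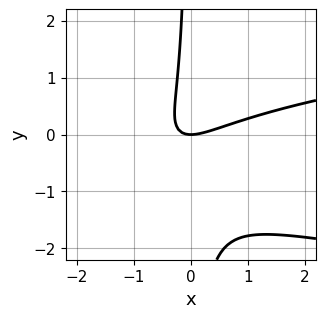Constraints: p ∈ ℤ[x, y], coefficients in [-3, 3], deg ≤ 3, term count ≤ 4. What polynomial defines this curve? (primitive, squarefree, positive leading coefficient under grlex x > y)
2*x*y^2 - x^2 + 2*x*y + y

1. The degree is 3 — no degree-2 curve has this shape.
2. From the visible intercepts: it meets the y-axis at y = 0 (among the integer gridlines); it meets the x-axis at x = 0 (among the integer gridlines).
3. Solving for integer coefficients yields p as stated.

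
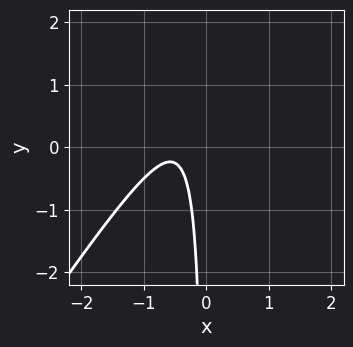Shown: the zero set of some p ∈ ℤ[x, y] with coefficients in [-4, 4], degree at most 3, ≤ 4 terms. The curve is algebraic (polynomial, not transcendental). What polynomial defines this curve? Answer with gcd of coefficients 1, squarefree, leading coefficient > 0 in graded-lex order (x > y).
First, deg p = 2.
Next, observable constraints: no y-intercept at any integer in the box; the curve avoids every integer x-axis point in the box.
Finally, these observations pin down the coefficients.

3*x^2 - 2*x*y + 3*x + 1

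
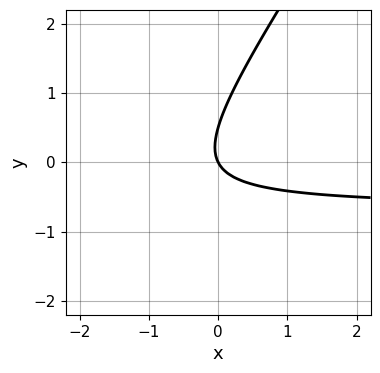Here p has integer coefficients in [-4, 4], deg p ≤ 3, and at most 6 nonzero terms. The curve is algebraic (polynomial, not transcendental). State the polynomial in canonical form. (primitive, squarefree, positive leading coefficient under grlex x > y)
Degree: no degree-1 curve has this shape, so deg p = 2.
Observable constraints: one y-axis crossing is at y = 0; it meets the x-axis at x = 0 (among the integer gridlines).
These observations pin down the coefficients.

3*x*y - 2*y^2 + 2*x + y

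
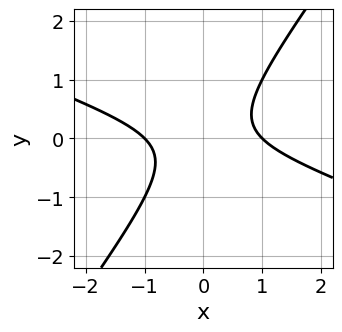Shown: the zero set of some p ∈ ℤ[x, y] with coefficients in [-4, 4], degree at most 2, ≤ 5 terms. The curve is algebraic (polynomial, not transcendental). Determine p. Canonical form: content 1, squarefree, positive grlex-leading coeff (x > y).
First, the degree is 2 — no degree-1 curve has this shape.
Next, checking where it meets the axes: the curve avoids every integer y-axis point in the box; among the integer gridlines, it crosses the x-axis at x ∈ {-1, 1}.
Finally, solving for integer coefficients yields p as stated.

x^2 + 2*x*y - 2*y^2 - 1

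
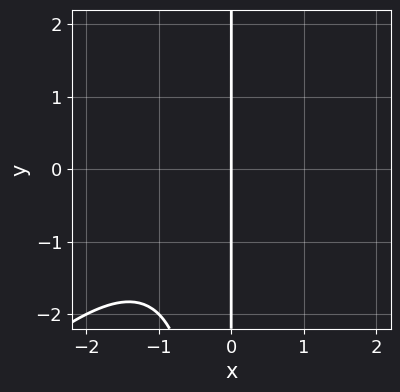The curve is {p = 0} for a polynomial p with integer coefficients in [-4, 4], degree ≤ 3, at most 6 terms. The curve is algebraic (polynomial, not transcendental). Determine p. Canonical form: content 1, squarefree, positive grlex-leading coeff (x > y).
(a) deg p = 3. A generic line meets the curve in up to 3 points.
(b) From the axis intercepts and sections: every point of the y-axis in the box is on the curve; one x-axis crossing is at x = 0.
(c) Putting this together gives p.

x^3 - x^2*y + x^2 + 2*x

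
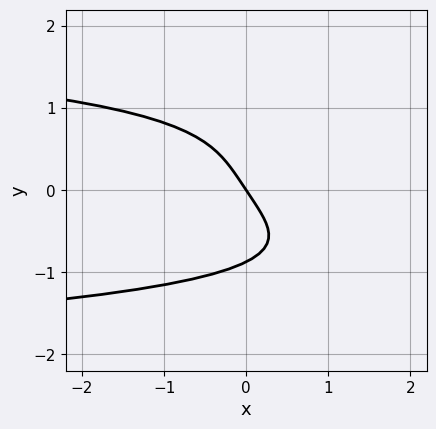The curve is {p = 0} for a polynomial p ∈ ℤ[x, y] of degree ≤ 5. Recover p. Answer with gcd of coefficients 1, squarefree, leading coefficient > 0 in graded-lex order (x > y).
3*y^4 + 3*x + 2*y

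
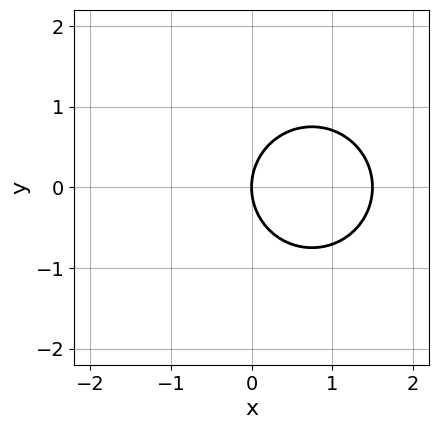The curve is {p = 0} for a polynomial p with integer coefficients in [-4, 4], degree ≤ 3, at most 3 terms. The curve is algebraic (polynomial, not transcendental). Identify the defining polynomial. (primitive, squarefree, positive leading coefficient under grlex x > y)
2*x^2 + 2*y^2 - 3*x

1. The degree is 2 — no degree-1 curve has this shape.
2. Symmetries: mirror symmetry y ↦ −y ⇒ only even powers of y.
3. From the visible intercepts: it meets the y-axis at y = 0 (among the integer gridlines); it crosses the x-axis at the gridline x = 0.
4. Solving for integer coefficients yields p as stated.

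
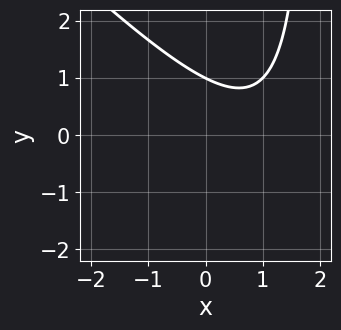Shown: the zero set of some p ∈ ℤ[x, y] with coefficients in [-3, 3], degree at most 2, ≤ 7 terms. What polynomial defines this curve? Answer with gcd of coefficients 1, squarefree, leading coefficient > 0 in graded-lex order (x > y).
x^2 + x*y - 2*x - 2*y + 2

1. deg p = 2. The shape is more complex than any degree-1 curve.
2. From the axis intercepts and sections: the curve avoids every integer x-axis point in the box; it meets the y-axis at y = 1 (among the integer gridlines).
3. These observations pin down the coefficients.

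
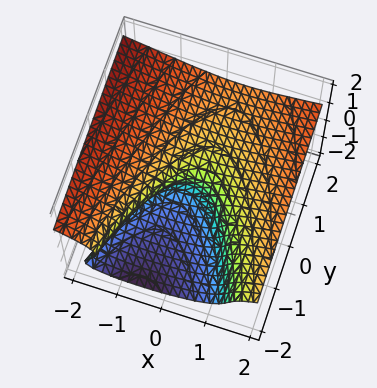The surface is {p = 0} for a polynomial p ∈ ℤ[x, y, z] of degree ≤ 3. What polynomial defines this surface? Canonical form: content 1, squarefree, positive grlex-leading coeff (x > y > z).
3*z^3 - x^2 + x*z - y

1. deg p = 3. A generic line meets the surface in up to 3 points.
2. From the visible intercepts: it crosses the z-axis at the gridline z = 0; it meets the y-axis at y = 0 (among the integer gridlines).
3. The integer polynomial consistent with all of this is the stated p.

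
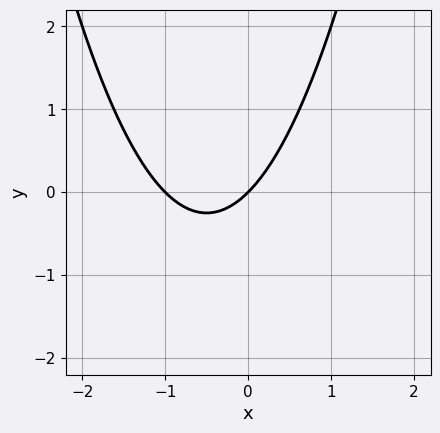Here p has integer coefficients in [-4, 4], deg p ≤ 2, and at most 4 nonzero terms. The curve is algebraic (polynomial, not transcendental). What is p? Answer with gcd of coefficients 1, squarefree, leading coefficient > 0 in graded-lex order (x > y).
1. deg p = 2. No degree-1 curve has this shape.
2. Checking where it meets the axes: it meets the y-axis at y = 0 (among the integer gridlines); among the integer gridlines, it crosses the x-axis at x ∈ {-1, 0}.
3. Together with the visible shape, these determine p as stated.

x^2 + x - y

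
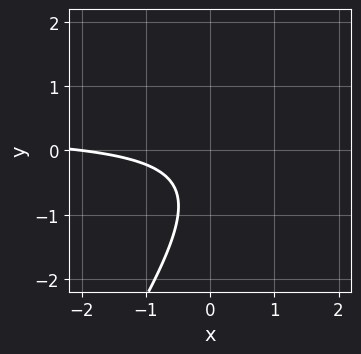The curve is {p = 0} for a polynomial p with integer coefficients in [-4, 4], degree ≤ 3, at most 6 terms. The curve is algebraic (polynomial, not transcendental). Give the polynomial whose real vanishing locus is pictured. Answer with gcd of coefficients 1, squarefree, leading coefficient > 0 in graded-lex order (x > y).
3*x*y - 2*y^2 - x - 2*y - 2

(a) The degree is 2 — a generic line meets the curve in up to 2 points.
(b) Observable constraints: it misses every integer gridline on the y-axis; one x-axis crossing is at x = -2.
(c) Together with the visible shape, these determine p as stated.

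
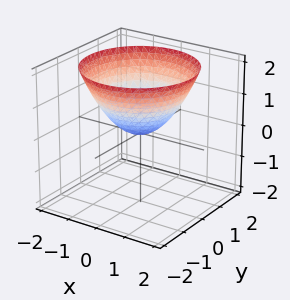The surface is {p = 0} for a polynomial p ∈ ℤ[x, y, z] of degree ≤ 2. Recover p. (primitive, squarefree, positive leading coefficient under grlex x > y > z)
First, the degree is 2 — a single bowl opening along one axis; a quadric.
Then, symmetries: every cross-section ⟂ z is a circle, so x, y appear only via x² + y².
Next, from the axis intercepts and sections: it meets the y-axis at y = 0 (among the integer gridlines); it crosses the x-axis at the gridline x = 0; it meets the z-axis at z = 0 (among the integer gridlines); a circular section at z = 1 has radius between 1 and 2.
Finally, putting this together gives p.

2*x^2 + 2*y^2 - 3*z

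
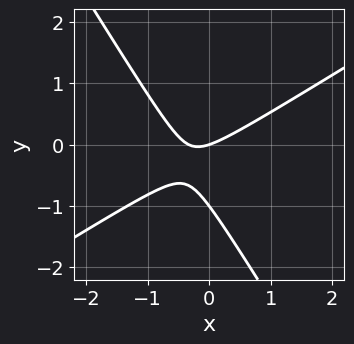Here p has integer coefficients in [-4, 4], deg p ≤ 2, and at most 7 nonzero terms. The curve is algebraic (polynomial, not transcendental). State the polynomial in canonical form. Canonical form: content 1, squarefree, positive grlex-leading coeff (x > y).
3*x^2 - 3*x*y - 3*y^2 + x - 3*y

First, the degree is 2 — no degree-1 curve has this shape.
Then, checking where it meets the axes: it meets the x-axis at x = 0 (among the integer gridlines); among the integer gridlines, it crosses the y-axis at y ∈ {-1, 0}.
Finally, solving for integer coefficients yields p as stated.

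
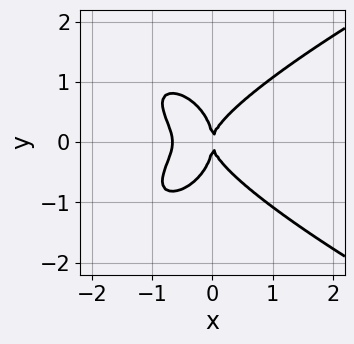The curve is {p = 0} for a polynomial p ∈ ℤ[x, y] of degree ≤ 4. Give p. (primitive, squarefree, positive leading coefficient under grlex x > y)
2*y^4 - 3*x^3 + 2*x*y^2 - 2*x^2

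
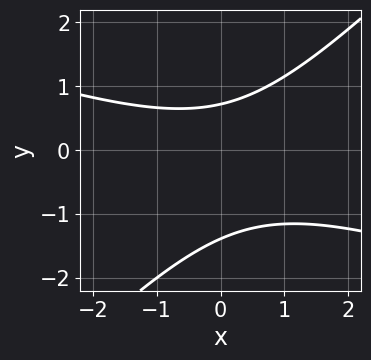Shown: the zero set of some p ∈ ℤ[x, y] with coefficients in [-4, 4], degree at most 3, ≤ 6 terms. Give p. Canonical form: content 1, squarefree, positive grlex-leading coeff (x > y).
x^2 + 2*x*y - 3*y^2 - 2*y + 3

The degree is 2 — the shape is more complex than any degree-1 curve.
Reading off the gridlines: the curve avoids every integer x-axis point in the box.
Putting this together gives p.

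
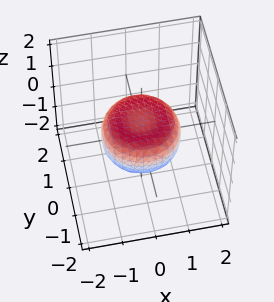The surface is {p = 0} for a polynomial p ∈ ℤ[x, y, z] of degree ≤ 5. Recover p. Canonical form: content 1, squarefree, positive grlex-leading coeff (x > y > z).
2*x^4 + 4*x^2*y^2 + 2*y^4 - 2*x^2 - 2*y^2 + 3*z^2 - 1

1. Degree: no degree-3 surface has this shape, so deg p = 4.
2. Symmetries: the surface is invariant under rotation about z: p = q(x² + y², z).
3. Against the integer gridlines: a circular section at z = 0 has radius between 1 and 2.
4. Together with the visible shape, these determine p as stated.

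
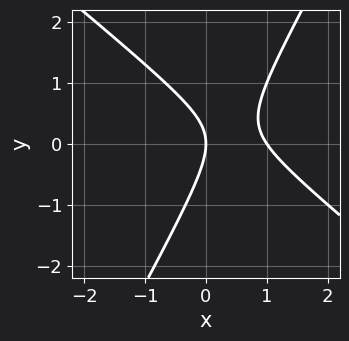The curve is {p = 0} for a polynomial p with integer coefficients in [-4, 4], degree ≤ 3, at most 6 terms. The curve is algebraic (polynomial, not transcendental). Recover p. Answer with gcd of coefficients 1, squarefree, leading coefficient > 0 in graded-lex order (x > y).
3*x^2 + 2*x*y - 2*y^2 - 3*x

First, the degree is 2 — the shape is more complex than any degree-1 curve.
Then, reading off the gridlines: among the integer gridlines, it crosses the x-axis at x ∈ {0, 1}; it meets the y-axis at y = 0 (among the integer gridlines).
Finally, fitting integer coefficients to these (and the overall shape) gives p.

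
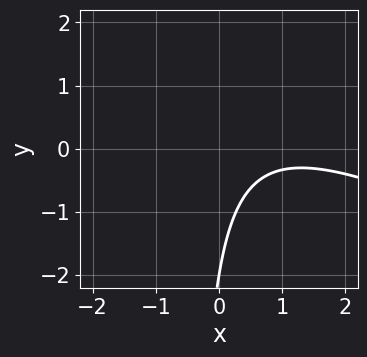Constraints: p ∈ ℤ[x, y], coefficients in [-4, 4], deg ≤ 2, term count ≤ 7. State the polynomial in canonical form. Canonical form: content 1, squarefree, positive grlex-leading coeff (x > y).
x^2 + 2*x*y - 2*x + y + 2

(a) deg p = 2.
(b) From the visible intercepts: the curve avoids every integer x-axis point in the box; it crosses the y-axis at the gridline y = -2.
(c) Matching integer coefficients to the picture gives p.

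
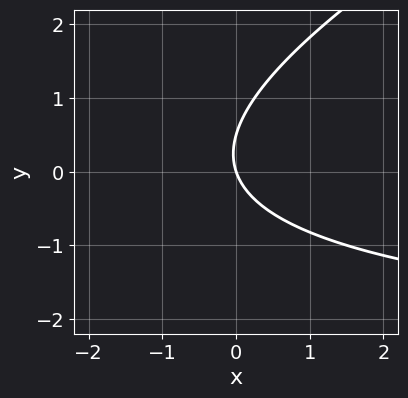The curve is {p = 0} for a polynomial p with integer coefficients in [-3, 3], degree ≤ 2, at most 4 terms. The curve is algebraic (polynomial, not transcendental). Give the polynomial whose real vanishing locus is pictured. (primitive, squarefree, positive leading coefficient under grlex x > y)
x*y - 2*y^2 + 3*x + y

1. deg p = 2.
2. Reading off the gridlines: it meets the x-axis at x = 0 (among the integer gridlines); one y-axis crossing is at y = 0.
3. Matching integer coefficients to the picture gives p.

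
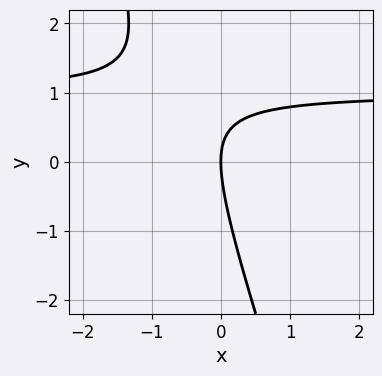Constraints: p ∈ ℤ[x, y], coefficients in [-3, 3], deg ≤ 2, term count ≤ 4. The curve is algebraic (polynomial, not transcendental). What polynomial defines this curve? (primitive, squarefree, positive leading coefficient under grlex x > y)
3*x*y + y^2 - 3*x

1. deg p = 2. A generic line meets the curve in up to 2 points.
2. Against the integer gridlines: one x-axis crossing is at x = 0; one y-axis crossing is at y = 0.
3. These observations pin down the coefficients.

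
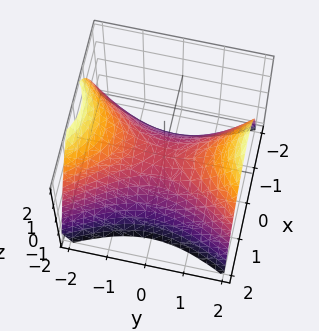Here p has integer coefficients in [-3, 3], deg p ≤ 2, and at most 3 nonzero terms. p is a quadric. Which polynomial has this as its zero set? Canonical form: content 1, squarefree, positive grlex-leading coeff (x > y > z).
1. deg p = 2.
2. Symmetries: it's symmetric under y → −y, forcing even powers of y; mirror symmetry x ↦ −x ⇒ only even powers of x.
3. Checking where it meets the axes: it meets the y-axis at y = 0 (among the integer gridlines); it crosses the z-axis at the gridline z = 0; it crosses the x-axis at the gridline x = 0.
4. Matching integer coefficients to the picture gives p.

2*x^2 - y^2 + 2*z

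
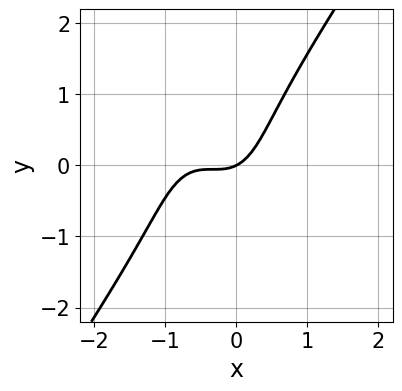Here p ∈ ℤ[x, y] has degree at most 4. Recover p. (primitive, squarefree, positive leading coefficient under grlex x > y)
3*x^3 - y^3 + 3*x^2 + x - 2*y

(a) deg p = 3. A generic line meets the curve in up to 3 points.
(b) Observable constraints: it meets the x-axis at x = 0 (among the integer gridlines); it crosses the y-axis at the gridline y = 0.
(c) Assembling these constraints gives the stated polynomial.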